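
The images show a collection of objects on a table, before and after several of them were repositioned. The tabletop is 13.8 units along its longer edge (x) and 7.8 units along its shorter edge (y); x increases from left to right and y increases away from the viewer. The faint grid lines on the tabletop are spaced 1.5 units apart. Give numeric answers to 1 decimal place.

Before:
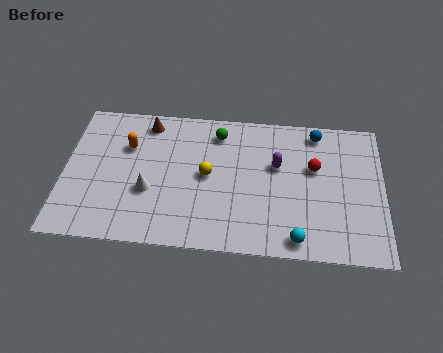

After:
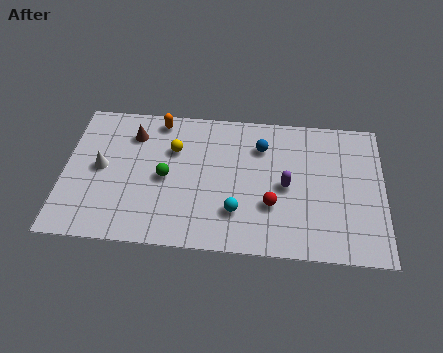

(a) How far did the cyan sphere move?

2.9

The cyan sphere was near (10.1, 0.9) before and (7.5, 2.1) after, so it travelled √(2.6² + 1.2²) ≈ 2.9 units.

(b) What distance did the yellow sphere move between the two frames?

2.0

The yellow sphere was near (6.2, 4.0) before and (4.7, 5.3) after, so it travelled √(1.5² + 1.3²) ≈ 2.0 units.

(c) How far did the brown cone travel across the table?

0.9

The brown cone moved from about (3.5, 6.7) to (2.9, 6.0), a distance of √(0.6² + 0.7²) ≈ 0.9.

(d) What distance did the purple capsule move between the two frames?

1.2

From (9.2, 4.8) to (9.6, 3.7), the purple capsule covered √(0.4² + 1.1²) ≈ 1.2 units.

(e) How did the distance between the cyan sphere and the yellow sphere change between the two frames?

-0.7

Before: roughly 5.0 units apart; after: 4.3. That's 0.7 units closer together.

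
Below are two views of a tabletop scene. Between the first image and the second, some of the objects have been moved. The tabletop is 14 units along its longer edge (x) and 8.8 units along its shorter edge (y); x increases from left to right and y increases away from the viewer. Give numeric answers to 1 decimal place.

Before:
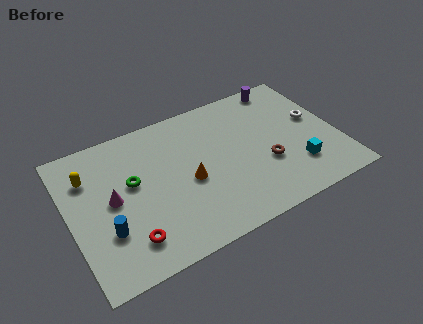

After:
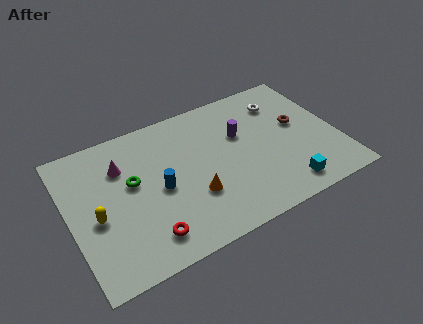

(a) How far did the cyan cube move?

1.3

From (11.6, 2.3) to (10.8, 1.3), the cyan cube covered √(0.8² + 1.0²) ≈ 1.3 units.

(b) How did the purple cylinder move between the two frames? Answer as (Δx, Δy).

(-2.7, -2.3)

The purple cylinder was at about (11.8, 7.9) and moved to about (9.1, 5.6).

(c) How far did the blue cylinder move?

3.2

The blue cylinder moved from about (1.7, 2.8) to (4.6, 4.1), a distance of √(2.9² + 1.3²) ≈ 3.2.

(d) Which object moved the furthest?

the purple cylinder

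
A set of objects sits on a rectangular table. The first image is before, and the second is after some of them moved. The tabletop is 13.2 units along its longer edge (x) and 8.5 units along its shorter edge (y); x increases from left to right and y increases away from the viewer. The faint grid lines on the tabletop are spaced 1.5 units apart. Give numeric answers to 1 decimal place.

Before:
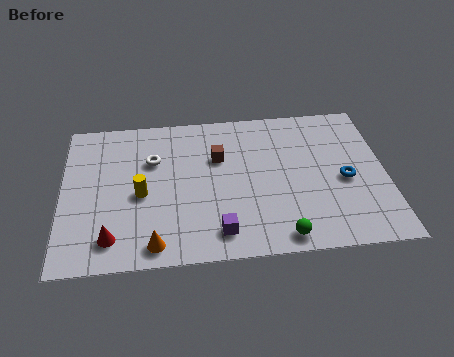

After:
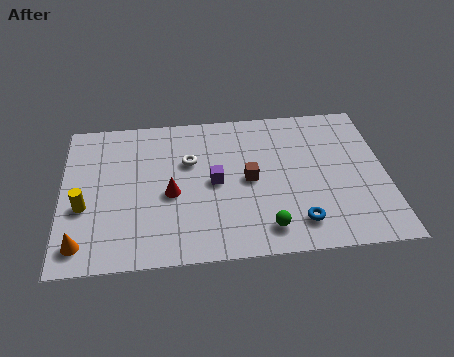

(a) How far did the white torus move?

1.5

The white torus was near (3.7, 5.7) before and (5.2, 5.5) after, so it travelled √(1.5² + 0.2²) ≈ 1.5 units.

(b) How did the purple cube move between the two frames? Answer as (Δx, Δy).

(-0.1, 2.8)

From the two frames, the purple cube sits at roughly (6.3, 1.4) before and (6.2, 4.2) after.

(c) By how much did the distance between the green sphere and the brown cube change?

-2.4

The distance was about 5.3 in the first image and 2.9 in the second, so they moved 2.4 units closer together.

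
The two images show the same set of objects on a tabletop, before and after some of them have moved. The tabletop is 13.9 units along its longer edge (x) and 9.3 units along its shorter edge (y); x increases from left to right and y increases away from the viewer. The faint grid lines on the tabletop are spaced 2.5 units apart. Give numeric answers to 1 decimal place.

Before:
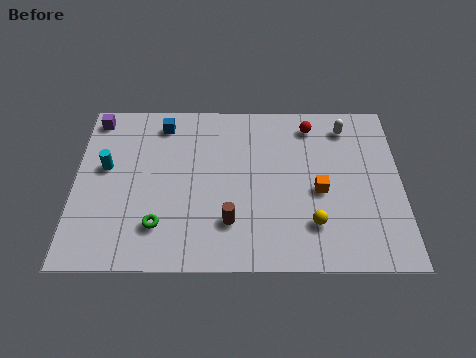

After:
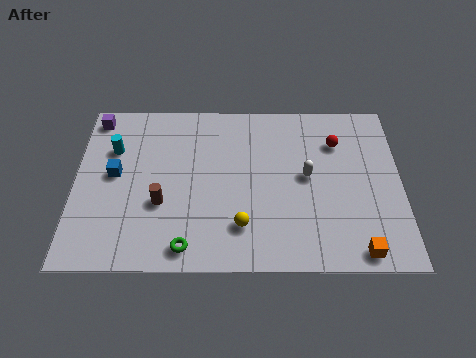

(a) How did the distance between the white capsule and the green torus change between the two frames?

-3.3

They were about 9.7 units apart before and 6.4 after — 3.3 units closer together.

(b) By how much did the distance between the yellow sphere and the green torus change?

-4.0

Before: roughly 6.5 units apart; after: 2.5. That's 4.0 units closer together.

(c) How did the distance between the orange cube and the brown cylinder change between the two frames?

+4.5

They were about 4.2 units apart before and 8.7 after — 4.5 units further apart.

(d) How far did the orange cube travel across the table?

3.6

The orange cube was near (10.4, 4.1) before and (12.0, 0.9) after, so it travelled √(1.6² + 3.2²) ≈ 3.6 units.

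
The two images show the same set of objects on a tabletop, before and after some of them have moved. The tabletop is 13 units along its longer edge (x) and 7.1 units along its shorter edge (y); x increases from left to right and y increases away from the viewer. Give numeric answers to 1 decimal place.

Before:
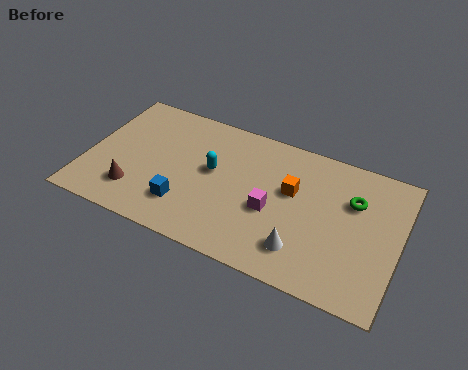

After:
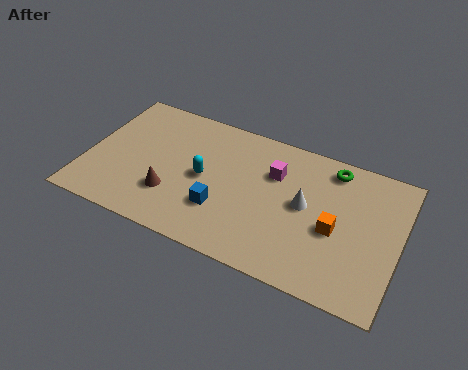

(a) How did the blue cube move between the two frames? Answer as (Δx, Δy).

(1.5, 0.4)

The blue cube was at about (4.3, 1.8) and moved to about (5.8, 2.2).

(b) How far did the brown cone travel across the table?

1.6

The brown cone moved from about (2.2, 1.7) to (3.7, 2.1), a distance of √(1.5² + 0.4²) ≈ 1.6.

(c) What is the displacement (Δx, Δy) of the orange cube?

(1.9, -1.2)

The orange cube started near (8.5, 4.3) and ended near (10.4, 3.1).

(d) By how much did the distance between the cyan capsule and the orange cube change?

+2.2

The distance was about 3.3 in the first image and 5.5 in the second, so they moved 2.2 units further apart.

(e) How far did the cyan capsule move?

0.6

The cyan capsule was near (5.2, 4.0) before and (4.9, 3.5) after, so it travelled √(0.3² + 0.5²) ≈ 0.6 units.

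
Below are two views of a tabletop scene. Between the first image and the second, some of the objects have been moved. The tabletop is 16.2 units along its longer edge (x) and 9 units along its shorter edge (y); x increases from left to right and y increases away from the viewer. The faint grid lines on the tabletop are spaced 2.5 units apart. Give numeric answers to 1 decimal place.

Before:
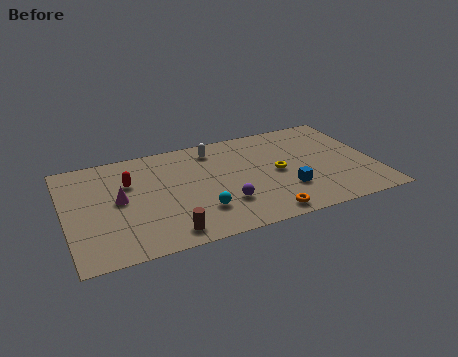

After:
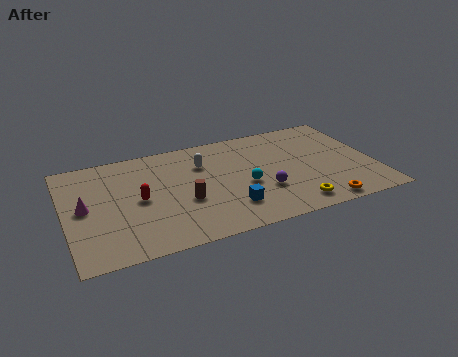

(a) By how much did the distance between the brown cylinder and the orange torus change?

+2.4

The distance was about 5.0 in the first image and 7.4 in the second, so they moved 2.4 units further apart.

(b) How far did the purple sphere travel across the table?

2.1

The purple sphere was near (8.1, 2.6) before and (10.2, 3.0) after, so it travelled √(2.1² + 0.4²) ≈ 2.1 units.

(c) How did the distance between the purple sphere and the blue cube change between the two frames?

-1.2

They were about 3.3 units apart before and 2.1 after — 1.2 units closer together.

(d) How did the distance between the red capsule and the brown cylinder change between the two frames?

-2.6

Before: roughly 5.1 units apart; after: 2.5. That's 2.6 units closer together.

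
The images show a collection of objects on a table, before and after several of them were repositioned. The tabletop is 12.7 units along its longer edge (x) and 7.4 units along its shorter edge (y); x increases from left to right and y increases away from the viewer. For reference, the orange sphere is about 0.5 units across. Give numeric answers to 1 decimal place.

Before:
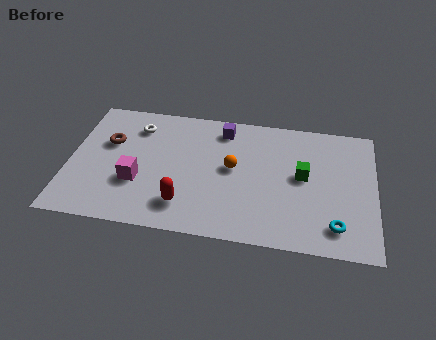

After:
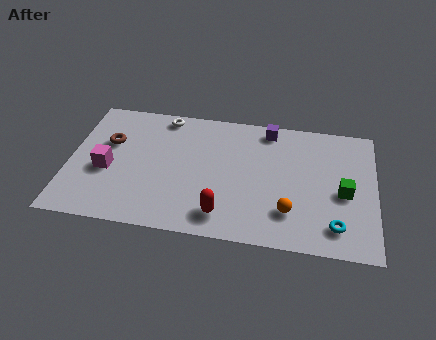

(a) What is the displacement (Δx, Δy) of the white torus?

(1.1, 0.8)

The white torus was at about (2.7, 5.8) and moved to about (3.8, 6.6).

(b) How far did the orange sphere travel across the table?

3.2

The orange sphere was near (6.8, 4.0) before and (9.2, 1.9) after, so it travelled √(2.4² + 2.1²) ≈ 3.2 units.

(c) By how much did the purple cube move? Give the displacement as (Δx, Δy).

(1.9, 0.3)

From the two frames, the purple cube sits at roughly (6.3, 6.2) before and (8.2, 6.5) after.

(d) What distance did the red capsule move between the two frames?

1.6

The red capsule was near (4.9, 1.6) before and (6.5, 1.3) after, so it travelled √(1.6² + 0.3²) ≈ 1.6 units.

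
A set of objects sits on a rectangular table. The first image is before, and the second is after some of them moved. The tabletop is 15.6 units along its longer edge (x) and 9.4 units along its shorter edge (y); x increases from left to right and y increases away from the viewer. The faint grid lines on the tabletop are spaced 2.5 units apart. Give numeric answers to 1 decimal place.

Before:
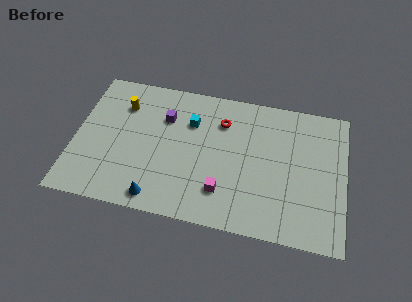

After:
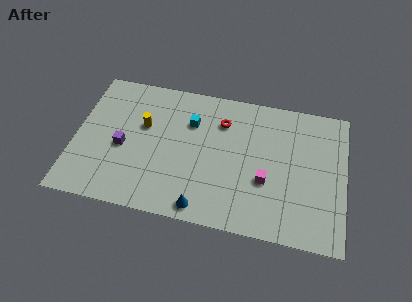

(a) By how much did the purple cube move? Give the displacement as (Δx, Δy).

(-2.3, -2.5)

The purple cube started near (5.1, 6.6) and ended near (2.8, 4.1).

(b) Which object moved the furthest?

the purple cube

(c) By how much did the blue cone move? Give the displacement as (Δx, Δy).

(2.6, -0.1)

The blue cone was at about (5.0, 1.1) and moved to about (7.6, 1.0).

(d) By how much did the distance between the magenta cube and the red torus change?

-0.3

They were about 4.7 units apart before and 4.4 after — 0.3 units closer together.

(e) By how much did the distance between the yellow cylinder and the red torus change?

-1.1

They were about 5.8 units apart before and 4.7 after — 1.1 units closer together.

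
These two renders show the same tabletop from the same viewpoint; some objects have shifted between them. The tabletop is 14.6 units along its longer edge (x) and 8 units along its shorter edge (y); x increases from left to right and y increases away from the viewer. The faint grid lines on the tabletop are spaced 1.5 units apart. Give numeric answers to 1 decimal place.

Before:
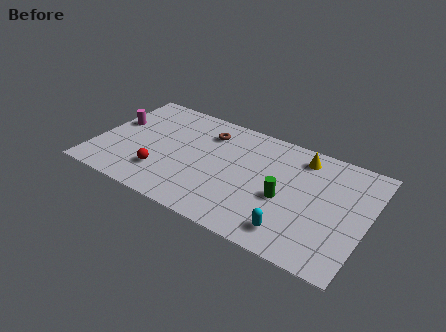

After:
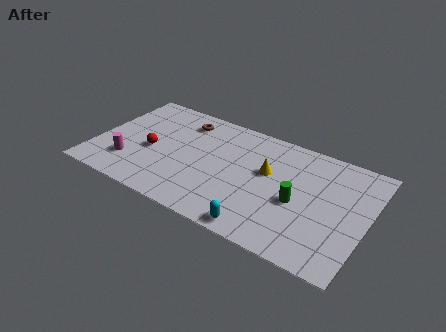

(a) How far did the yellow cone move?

2.5

From (10.8, 6.7) to (9.2, 4.8), the yellow cone covered √(1.6² + 1.9²) ≈ 2.5 units.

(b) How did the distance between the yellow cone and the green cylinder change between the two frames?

-1.1

Before: roughly 3.3 units apart; after: 2.2. That's 1.1 units closer together.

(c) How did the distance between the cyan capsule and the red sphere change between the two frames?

-0.3

They were about 7.2 units apart before and 6.9 after — 0.3 units closer together.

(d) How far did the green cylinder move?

0.7

The green cylinder moved from about (10.3, 3.4) to (11.0, 3.5), a distance of √(0.7² + 0.1²) ≈ 0.7.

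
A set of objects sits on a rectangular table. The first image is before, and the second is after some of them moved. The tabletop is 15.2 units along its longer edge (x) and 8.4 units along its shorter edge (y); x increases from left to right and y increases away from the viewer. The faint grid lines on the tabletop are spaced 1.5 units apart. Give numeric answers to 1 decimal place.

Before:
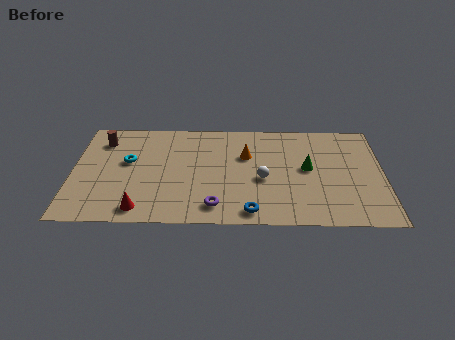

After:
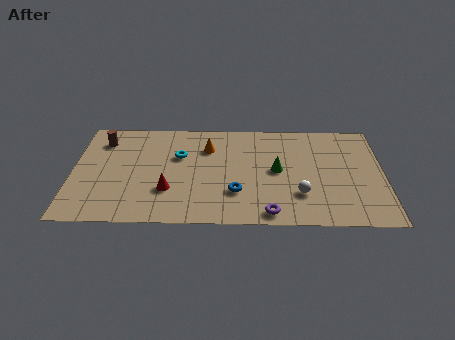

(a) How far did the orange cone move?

2.0

The orange cone moved from about (8.5, 5.5) to (6.6, 6.1), a distance of √(1.9² + 0.6²) ≈ 2.0.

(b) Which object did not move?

the brown cylinder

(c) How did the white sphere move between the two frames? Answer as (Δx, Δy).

(1.8, -1.2)

From the two frames, the white sphere sits at roughly (9.3, 3.6) before and (11.1, 2.4) after.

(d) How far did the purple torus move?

2.6

From (7.0, 1.4) to (9.6, 0.9), the purple torus covered √(2.6² + 0.5²) ≈ 2.6 units.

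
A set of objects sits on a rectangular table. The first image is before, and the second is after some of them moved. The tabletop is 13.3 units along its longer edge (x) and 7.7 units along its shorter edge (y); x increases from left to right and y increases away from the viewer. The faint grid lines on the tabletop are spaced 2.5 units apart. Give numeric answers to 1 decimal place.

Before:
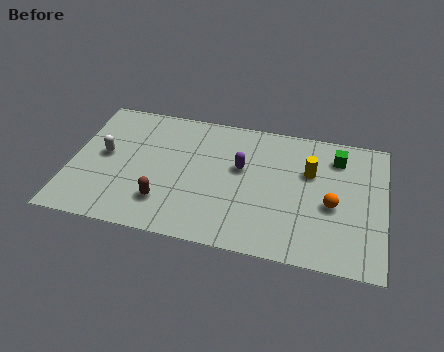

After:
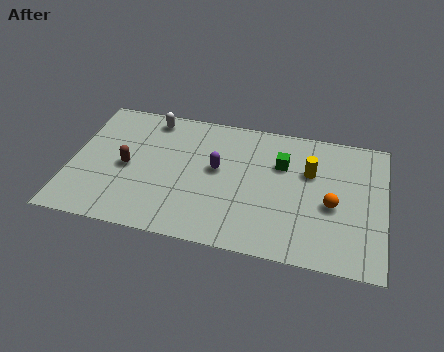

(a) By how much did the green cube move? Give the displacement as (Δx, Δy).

(-2.3, -0.9)

From the two frames, the green cube sits at roughly (11.2, 6.1) before and (8.9, 5.2) after.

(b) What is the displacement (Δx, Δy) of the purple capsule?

(-1.0, -0.3)

From the two frames, the purple capsule sits at roughly (7.2, 4.6) before and (6.2, 4.3) after.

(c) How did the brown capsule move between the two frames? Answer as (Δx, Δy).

(-1.7, 1.7)

The brown capsule was at about (4.1, 1.9) and moved to about (2.4, 3.6).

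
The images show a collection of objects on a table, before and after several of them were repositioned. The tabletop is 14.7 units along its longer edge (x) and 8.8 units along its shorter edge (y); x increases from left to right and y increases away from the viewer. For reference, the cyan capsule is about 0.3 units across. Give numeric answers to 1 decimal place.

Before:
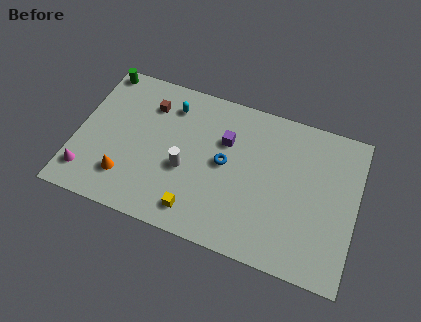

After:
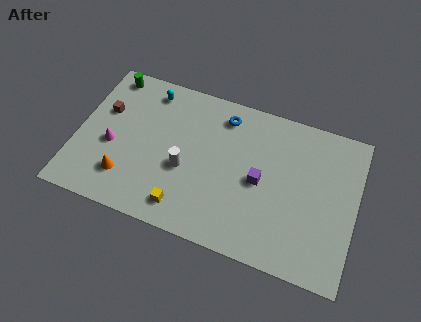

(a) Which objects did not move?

the white cylinder and the orange cone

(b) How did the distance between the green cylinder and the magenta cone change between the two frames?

-2.2

They were about 6.3 units apart before and 4.1 after — 2.2 units closer together.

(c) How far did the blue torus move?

2.7

The blue torus moved from about (7.8, 4.6) to (7.5, 7.3), a distance of √(0.3² + 2.7²) ≈ 2.7.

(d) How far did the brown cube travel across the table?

2.5

The brown cube was near (3.6, 6.7) before and (1.3, 5.6) after, so it travelled √(2.3² + 1.1²) ≈ 2.5 units.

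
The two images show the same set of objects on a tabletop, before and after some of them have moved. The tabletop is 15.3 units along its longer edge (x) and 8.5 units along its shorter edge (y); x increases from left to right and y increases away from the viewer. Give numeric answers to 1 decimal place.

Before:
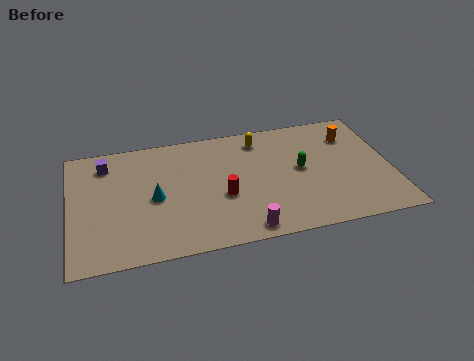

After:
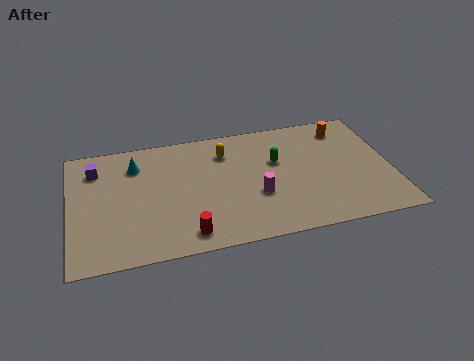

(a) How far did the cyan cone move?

2.6

From (4.0, 4.0) to (3.2, 6.5), the cyan cone covered √(0.8² + 2.5²) ≈ 2.6 units.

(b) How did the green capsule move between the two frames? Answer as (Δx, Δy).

(-1.1, 0.8)

The green capsule started near (11.0, 4.5) and ended near (9.9, 5.3).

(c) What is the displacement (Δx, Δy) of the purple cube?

(-0.5, -0.3)

The purple cube was at about (1.8, 6.9) and moved to about (1.3, 6.6).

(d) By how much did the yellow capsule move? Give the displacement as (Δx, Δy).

(-1.7, -0.6)

The yellow capsule started near (9.2, 7.1) and ended near (7.5, 6.5).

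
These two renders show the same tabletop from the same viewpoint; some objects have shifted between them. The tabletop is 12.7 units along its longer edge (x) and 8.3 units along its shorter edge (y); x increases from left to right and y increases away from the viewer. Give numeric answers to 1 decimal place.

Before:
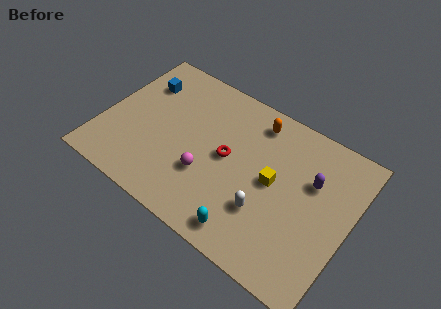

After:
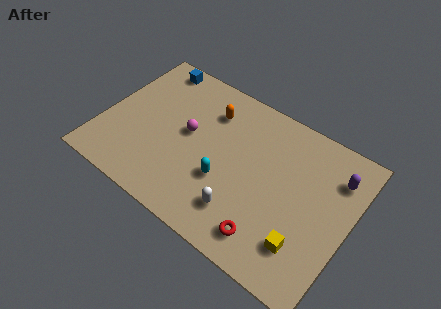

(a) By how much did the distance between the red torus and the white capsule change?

-1.3

The distance was about 2.9 in the first image and 1.6 in the second, so they moved 1.3 units closer together.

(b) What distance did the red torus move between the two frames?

4.0

From (6.4, 4.3) to (9.1, 1.4), the red torus covered √(2.7² + 2.9²) ≈ 4.0 units.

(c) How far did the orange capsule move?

2.4

From (7.4, 7.0) to (5.1, 6.3), the orange capsule covered √(2.3² + 0.7²) ≈ 2.4 units.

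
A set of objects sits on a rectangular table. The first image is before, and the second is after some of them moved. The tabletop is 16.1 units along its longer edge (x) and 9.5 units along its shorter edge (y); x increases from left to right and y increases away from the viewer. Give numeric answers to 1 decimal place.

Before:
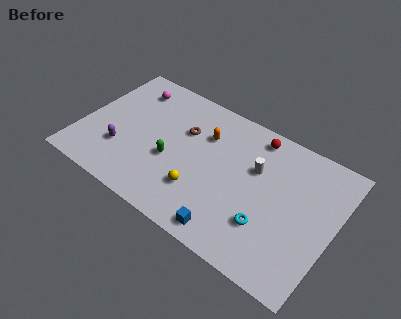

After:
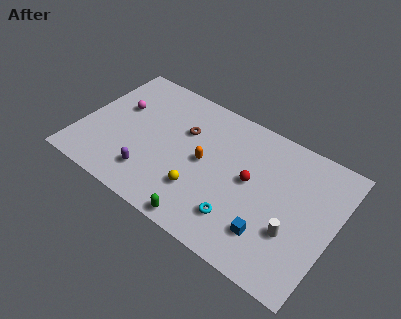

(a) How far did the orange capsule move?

1.9

From (7.6, 6.7) to (7.9, 4.8), the orange capsule covered √(0.3² + 1.9²) ≈ 1.9 units.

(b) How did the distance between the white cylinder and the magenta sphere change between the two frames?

+3.4

They were about 8.6 units apart before and 12.0 after — 3.4 units further apart.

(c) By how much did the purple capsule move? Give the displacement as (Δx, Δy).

(2.1, -0.8)

The purple capsule started near (2.8, 2.9) and ended near (4.9, 2.1).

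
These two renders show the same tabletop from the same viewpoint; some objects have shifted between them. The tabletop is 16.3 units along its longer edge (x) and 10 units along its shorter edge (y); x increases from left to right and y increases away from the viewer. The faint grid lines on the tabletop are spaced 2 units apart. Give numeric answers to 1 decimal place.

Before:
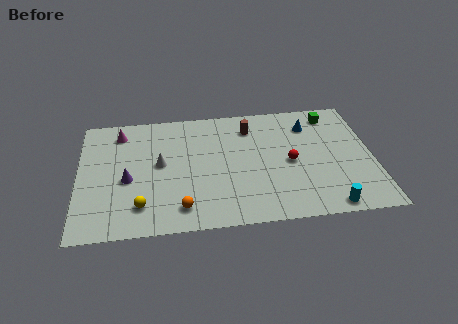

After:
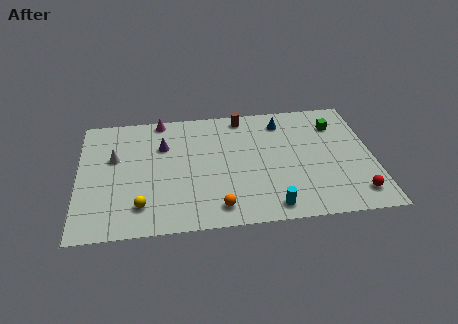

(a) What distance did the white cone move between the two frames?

2.6

The white cone moved from about (4.5, 5.4) to (2.0, 6.2), a distance of √(2.5² + 0.8²) ≈ 2.6.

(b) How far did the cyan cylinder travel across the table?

3.1

From (13.6, 0.9) to (10.5, 1.2), the cyan cylinder covered √(3.1² + 0.3²) ≈ 3.1 units.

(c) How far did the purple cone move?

3.3

From (2.7, 4.3) to (4.7, 6.9), the purple cone covered √(2.0² + 2.6²) ≈ 3.3 units.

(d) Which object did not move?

the yellow sphere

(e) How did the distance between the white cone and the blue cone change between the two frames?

+0.9

They were about 8.7 units apart before and 9.6 after — 0.9 units further apart.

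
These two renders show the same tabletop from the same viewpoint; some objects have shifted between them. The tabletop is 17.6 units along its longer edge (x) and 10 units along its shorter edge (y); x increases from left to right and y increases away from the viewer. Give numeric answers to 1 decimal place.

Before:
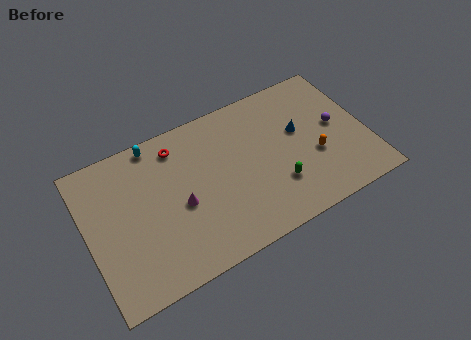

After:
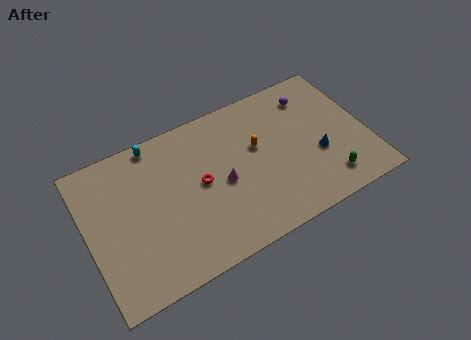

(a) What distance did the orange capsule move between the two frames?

4.0

The orange capsule was near (14.2, 3.8) before and (10.8, 6.0) after, so it travelled √(3.4² + 2.2²) ≈ 4.0 units.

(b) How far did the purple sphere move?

3.0

From (15.8, 5.3) to (14.6, 8.0), the purple sphere covered √(1.2² + 2.7²) ≈ 3.0 units.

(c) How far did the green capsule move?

3.3

From (11.6, 2.9) to (14.7, 1.8), the green capsule covered √(3.1² + 1.1²) ≈ 3.3 units.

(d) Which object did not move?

the cyan capsule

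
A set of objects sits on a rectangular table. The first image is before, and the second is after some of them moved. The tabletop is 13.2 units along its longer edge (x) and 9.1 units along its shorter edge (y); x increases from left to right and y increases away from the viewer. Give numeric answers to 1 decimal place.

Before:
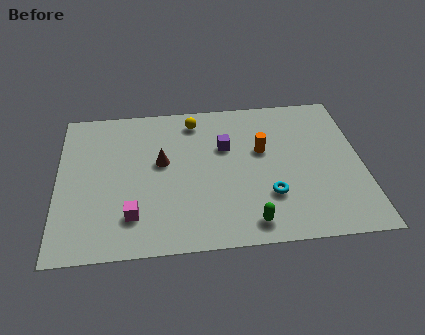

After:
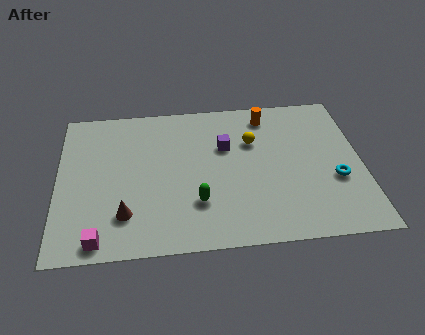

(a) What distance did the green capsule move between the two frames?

2.6

The green capsule was near (8.2, 1.2) before and (6.0, 2.6) after, so it travelled √(2.2² + 1.4²) ≈ 2.6 units.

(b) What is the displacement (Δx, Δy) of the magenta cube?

(-1.4, -1.2)

The magenta cube started near (3.2, 2.1) and ended near (1.8, 0.9).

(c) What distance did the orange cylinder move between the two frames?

2.2

The orange cylinder moved from about (8.9, 5.5) to (9.2, 7.7), a distance of √(0.3² + 2.2²) ≈ 2.2.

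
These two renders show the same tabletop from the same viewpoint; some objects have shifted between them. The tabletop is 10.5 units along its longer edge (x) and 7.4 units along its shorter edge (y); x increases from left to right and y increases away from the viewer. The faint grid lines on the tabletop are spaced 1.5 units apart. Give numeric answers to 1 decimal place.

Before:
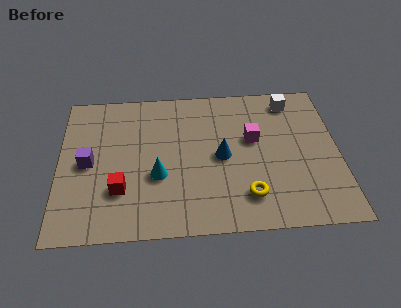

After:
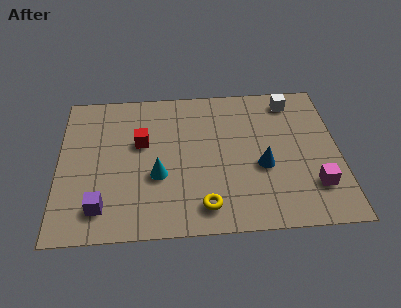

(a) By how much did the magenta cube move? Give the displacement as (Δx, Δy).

(2.2, -2.5)

The magenta cube was at about (7.3, 4.4) and moved to about (9.5, 1.9).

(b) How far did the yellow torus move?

1.6

From (7.0, 1.6) to (5.4, 1.2), the yellow torus covered √(1.6² + 0.4²) ≈ 1.6 units.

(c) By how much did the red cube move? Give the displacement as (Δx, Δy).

(0.8, 2.3)

The red cube started near (2.3, 2.2) and ended near (3.1, 4.5).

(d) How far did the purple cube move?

2.3

The purple cube moved from about (1.1, 3.6) to (1.6, 1.4), a distance of √(0.5² + 2.2²) ≈ 2.3.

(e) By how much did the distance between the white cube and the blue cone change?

-0.3

They were about 3.8 units apart before and 3.5 after — 0.3 units closer together.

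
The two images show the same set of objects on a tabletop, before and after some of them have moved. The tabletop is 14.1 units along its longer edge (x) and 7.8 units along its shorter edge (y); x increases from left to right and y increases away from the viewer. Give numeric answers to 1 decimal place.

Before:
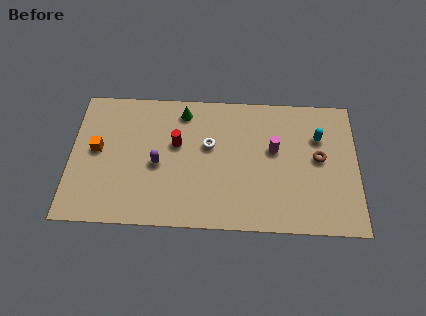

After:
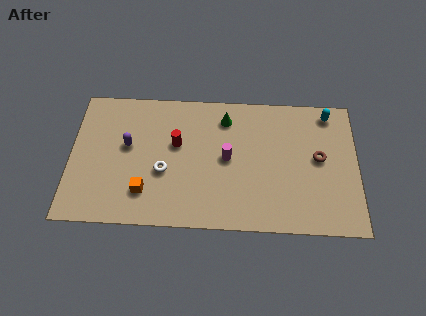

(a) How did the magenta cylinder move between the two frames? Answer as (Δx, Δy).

(-2.3, -0.6)

The magenta cylinder was at about (10.0, 4.6) and moved to about (7.7, 4.0).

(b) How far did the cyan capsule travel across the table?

1.5

The cyan capsule was near (12.2, 5.4) before and (12.7, 6.8) after, so it travelled √(0.5² + 1.4²) ≈ 1.5 units.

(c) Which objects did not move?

the red cylinder and the brown torus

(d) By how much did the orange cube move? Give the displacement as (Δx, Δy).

(2.4, -2.3)

The orange cube was at about (1.3, 4.2) and moved to about (3.7, 1.9).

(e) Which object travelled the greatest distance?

the orange cube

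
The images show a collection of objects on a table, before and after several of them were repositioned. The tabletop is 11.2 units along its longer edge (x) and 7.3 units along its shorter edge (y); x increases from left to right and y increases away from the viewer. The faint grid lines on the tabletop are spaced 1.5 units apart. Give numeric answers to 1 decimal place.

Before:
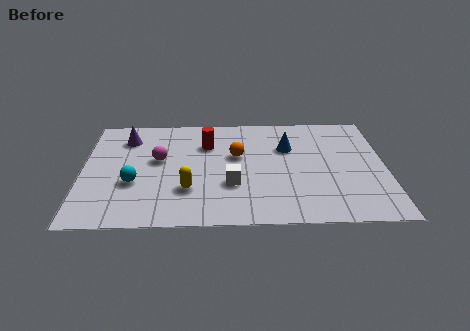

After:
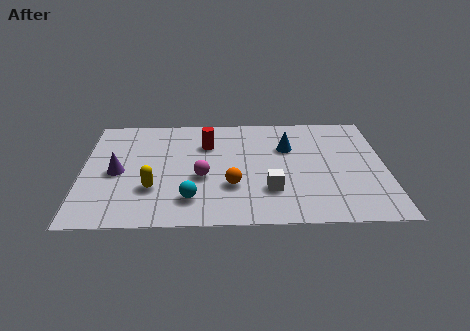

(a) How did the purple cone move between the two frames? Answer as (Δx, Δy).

(-0.3, -2.3)

The purple cone was at about (1.6, 5.7) and moved to about (1.3, 3.4).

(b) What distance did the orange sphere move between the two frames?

2.0

The orange sphere moved from about (5.7, 4.4) to (5.5, 2.4), a distance of √(0.2² + 2.0²) ≈ 2.0.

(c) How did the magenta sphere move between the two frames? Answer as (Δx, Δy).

(1.6, -1.2)

The magenta sphere started near (2.8, 4.2) and ended near (4.4, 3.0).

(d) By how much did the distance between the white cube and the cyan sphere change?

-0.7

The distance was about 3.6 in the first image and 2.9 in the second, so they moved 0.7 units closer together.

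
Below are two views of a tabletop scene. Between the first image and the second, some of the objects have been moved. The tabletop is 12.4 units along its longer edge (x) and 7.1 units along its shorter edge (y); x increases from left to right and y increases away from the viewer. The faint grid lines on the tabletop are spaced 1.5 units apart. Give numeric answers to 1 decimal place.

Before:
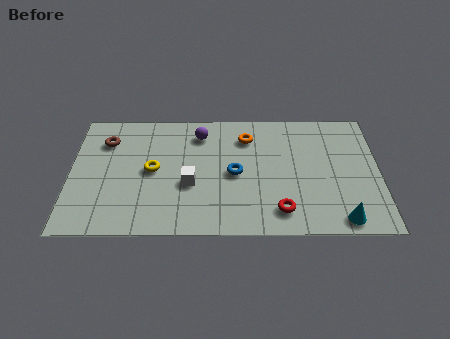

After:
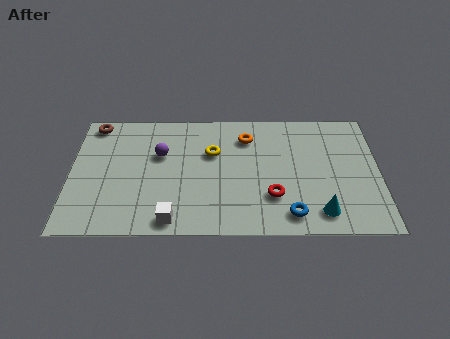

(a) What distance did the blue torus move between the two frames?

3.2

The blue torus moved from about (6.6, 3.4) to (8.8, 1.1), a distance of √(2.2² + 2.3²) ≈ 3.2.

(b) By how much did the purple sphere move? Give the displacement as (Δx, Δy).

(-1.6, -1.2)

From the two frames, the purple sphere sits at roughly (5.2, 5.7) before and (3.6, 4.5) after.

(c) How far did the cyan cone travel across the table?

0.9

The cyan cone was near (10.8, 0.8) before and (10.0, 1.2) after, so it travelled √(0.8² + 0.4²) ≈ 0.9 units.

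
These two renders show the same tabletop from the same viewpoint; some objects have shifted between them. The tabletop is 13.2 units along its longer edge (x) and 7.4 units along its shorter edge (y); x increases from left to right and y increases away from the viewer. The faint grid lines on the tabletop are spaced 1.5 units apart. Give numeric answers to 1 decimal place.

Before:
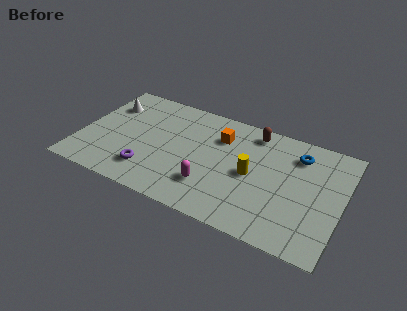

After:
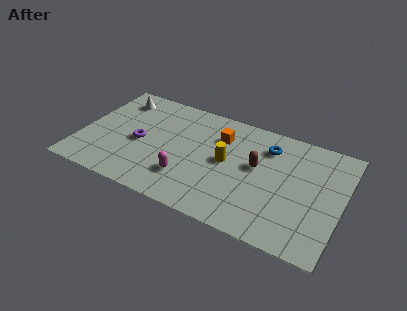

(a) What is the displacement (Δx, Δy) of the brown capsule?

(0.4, -2.2)

The brown capsule started near (8.5, 6.4) and ended near (8.9, 4.2).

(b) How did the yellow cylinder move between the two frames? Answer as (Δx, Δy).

(-1.3, 0.3)

From the two frames, the yellow cylinder sits at roughly (8.7, 3.6) before and (7.4, 3.9) after.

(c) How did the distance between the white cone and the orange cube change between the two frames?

-0.4

Before: roughly 5.8 units apart; after: 5.4. That's 0.4 units closer together.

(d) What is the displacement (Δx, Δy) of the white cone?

(0.4, 0.6)

The white cone started near (1.1, 5.4) and ended near (1.5, 6.0).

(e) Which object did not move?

the orange cube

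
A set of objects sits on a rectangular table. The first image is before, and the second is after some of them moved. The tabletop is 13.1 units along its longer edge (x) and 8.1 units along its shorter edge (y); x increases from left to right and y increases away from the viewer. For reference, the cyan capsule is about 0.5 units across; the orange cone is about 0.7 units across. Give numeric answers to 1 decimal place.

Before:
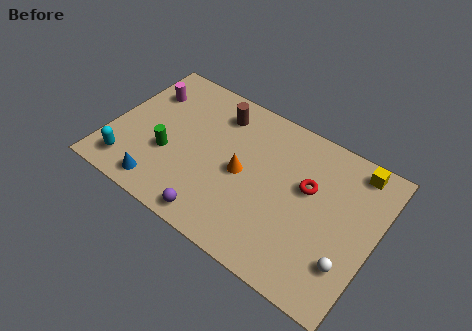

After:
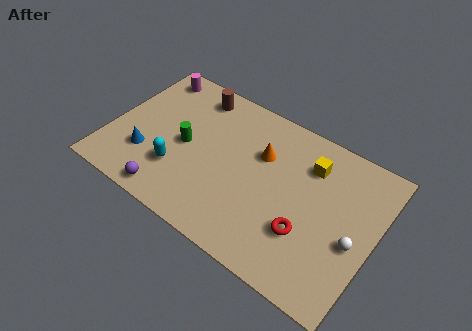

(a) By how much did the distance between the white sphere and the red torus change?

-1.3

They were about 3.6 units apart before and 2.3 after — 1.3 units closer together.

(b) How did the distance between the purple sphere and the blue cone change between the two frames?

-0.7

They were about 2.8 units apart before and 2.1 after — 0.7 units closer together.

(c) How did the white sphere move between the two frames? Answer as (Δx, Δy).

(0.1, 1.2)

The white sphere started near (12.1, 2.2) and ended near (12.2, 3.4).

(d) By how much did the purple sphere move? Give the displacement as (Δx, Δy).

(-2.3, 0.0)

The purple sphere was at about (5.8, 0.9) and moved to about (3.5, 0.9).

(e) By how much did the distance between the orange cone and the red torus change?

+0.6

Before: roughly 3.3 units apart; after: 3.9. That's 0.6 units further apart.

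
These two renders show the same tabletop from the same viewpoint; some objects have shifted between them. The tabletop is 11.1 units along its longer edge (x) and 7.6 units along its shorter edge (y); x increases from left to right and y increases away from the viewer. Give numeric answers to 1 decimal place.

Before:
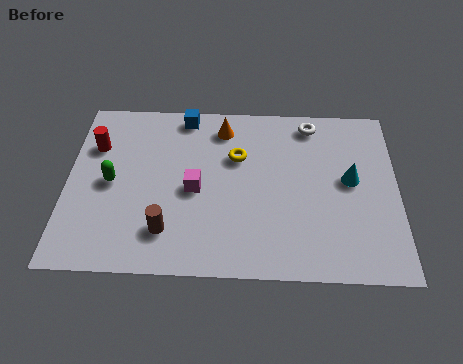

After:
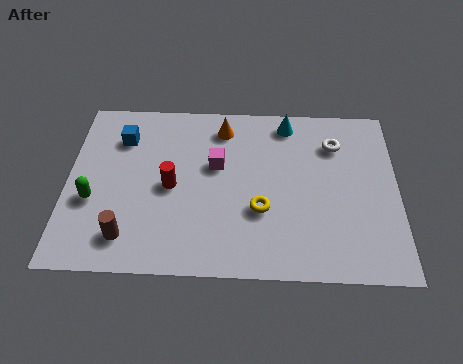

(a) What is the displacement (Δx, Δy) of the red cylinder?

(2.6, -1.7)

The red cylinder started near (0.9, 5.3) and ended near (3.5, 3.6).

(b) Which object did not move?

the orange cone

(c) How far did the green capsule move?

1.0

The green capsule moved from about (1.5, 3.7) to (0.9, 2.9), a distance of √(0.6² + 0.8²) ≈ 1.0.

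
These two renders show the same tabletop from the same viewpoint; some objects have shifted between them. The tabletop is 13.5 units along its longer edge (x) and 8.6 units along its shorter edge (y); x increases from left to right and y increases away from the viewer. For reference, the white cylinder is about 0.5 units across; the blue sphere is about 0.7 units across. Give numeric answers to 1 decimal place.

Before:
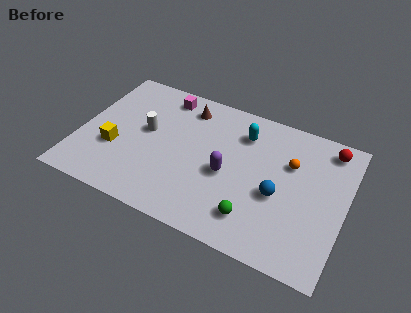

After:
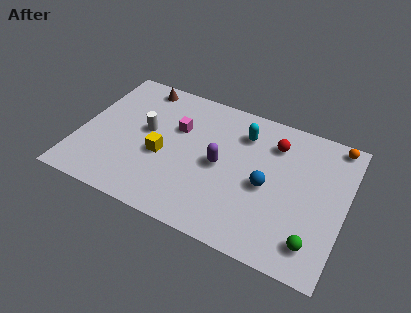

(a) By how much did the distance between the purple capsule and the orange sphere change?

+3.0

The distance was about 3.6 in the first image and 6.6 in the second, so they moved 3.0 units further apart.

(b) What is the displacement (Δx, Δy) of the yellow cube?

(2.4, 0.5)

The yellow cube was at about (1.9, 3.1) and moved to about (4.3, 3.6).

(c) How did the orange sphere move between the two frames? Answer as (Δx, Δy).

(2.1, 2.1)

The orange sphere started near (10.6, 5.7) and ended near (12.7, 7.8).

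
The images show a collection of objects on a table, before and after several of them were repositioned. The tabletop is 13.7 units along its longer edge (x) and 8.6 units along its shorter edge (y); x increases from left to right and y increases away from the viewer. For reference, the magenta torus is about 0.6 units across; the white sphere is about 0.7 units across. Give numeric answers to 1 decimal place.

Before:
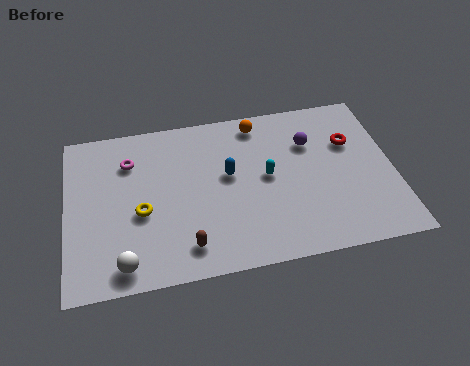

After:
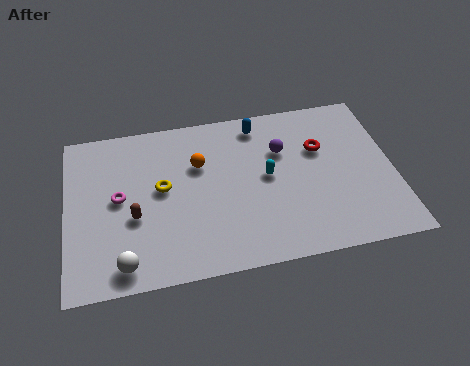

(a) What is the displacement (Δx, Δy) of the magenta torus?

(-0.5, -1.9)

The magenta torus started near (2.7, 6.4) and ended near (2.2, 4.5).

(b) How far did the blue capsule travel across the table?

2.9

From (6.8, 4.9) to (8.2, 7.4), the blue capsule covered √(1.4² + 2.5²) ≈ 2.9 units.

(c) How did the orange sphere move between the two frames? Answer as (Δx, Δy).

(-2.6, -1.8)

From the two frames, the orange sphere sits at roughly (8.2, 7.5) before and (5.6, 5.7) after.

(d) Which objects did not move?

the white sphere and the cyan capsule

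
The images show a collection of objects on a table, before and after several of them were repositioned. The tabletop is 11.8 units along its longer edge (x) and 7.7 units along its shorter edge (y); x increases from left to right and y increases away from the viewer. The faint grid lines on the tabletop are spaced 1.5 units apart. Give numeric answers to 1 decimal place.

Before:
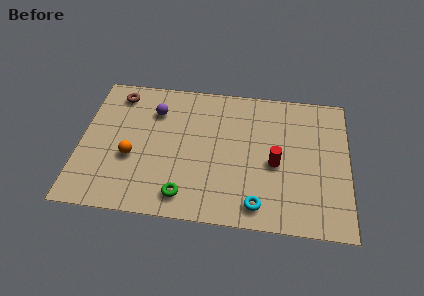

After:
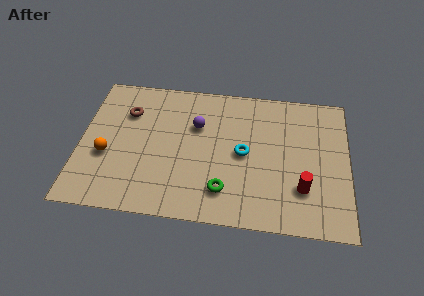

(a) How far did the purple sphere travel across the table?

2.0

The purple sphere was near (3.2, 5.7) before and (5.1, 5.1) after, so it travelled √(1.9² + 0.6²) ≈ 2.0 units.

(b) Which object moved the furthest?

the cyan torus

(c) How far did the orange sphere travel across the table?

1.1

From (2.3, 3.0) to (1.2, 3.0), the orange sphere covered √(1.1² + 0.0²) ≈ 1.1 units.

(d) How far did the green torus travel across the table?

1.8

From (4.7, 1.2) to (6.4, 1.7), the green torus covered √(1.7² + 0.5²) ≈ 1.8 units.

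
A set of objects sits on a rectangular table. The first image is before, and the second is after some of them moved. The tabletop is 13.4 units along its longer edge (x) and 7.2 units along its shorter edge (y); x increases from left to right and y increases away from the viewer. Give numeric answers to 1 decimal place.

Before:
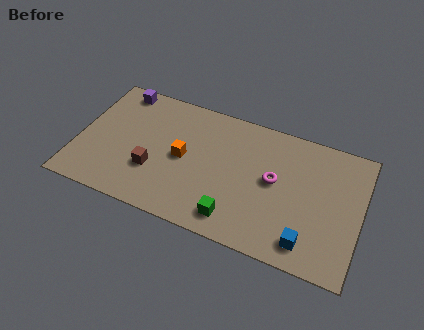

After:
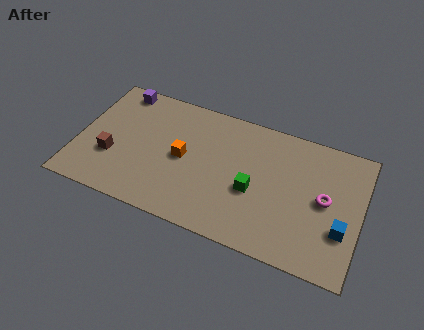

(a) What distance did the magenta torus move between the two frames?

2.4

The magenta torus was near (9.3, 3.9) before and (11.7, 3.7) after, so it travelled √(2.4² + 0.2²) ≈ 2.4 units.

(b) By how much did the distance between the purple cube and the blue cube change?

+0.9

They were about 10.8 units apart before and 11.7 after — 0.9 units further apart.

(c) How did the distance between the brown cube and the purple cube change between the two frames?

-0.6

The distance was about 4.5 in the first image and 3.9 in the second, so they moved 0.6 units closer together.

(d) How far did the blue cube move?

1.9

The blue cube moved from about (11.1, 1.2) to (12.6, 2.4), a distance of √(1.5² + 1.2²) ≈ 1.9.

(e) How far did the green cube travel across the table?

1.9

The green cube was near (7.7, 1.2) before and (8.4, 3.0) after, so it travelled √(0.7² + 1.8²) ≈ 1.9 units.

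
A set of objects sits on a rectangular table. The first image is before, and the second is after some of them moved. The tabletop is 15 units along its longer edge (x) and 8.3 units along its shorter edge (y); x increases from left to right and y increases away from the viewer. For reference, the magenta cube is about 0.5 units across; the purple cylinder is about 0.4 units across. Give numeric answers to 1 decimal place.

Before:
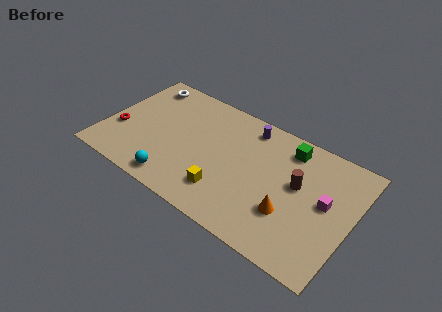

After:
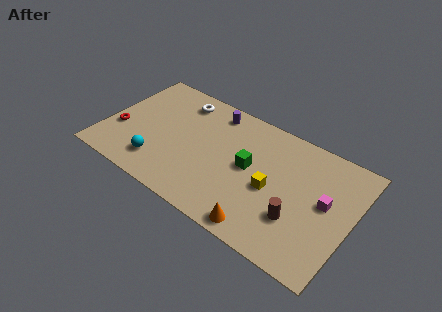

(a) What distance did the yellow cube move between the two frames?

3.1

The yellow cube moved from about (7.7, 2.0) to (10.3, 3.7), a distance of √(2.6² + 1.7²) ≈ 3.1.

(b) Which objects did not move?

the red torus and the magenta cube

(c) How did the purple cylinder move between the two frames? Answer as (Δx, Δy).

(-2.2, 0.0)

The purple cylinder was at about (8.3, 7.1) and moved to about (6.1, 7.1).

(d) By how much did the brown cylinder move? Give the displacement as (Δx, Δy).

(0.3, -2.2)

The brown cylinder started near (11.7, 4.8) and ended near (12.0, 2.6).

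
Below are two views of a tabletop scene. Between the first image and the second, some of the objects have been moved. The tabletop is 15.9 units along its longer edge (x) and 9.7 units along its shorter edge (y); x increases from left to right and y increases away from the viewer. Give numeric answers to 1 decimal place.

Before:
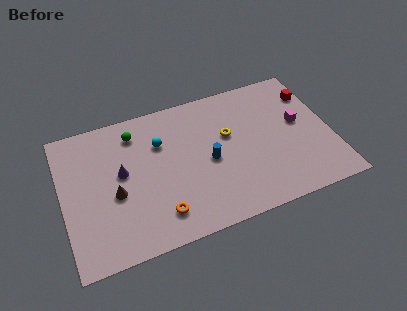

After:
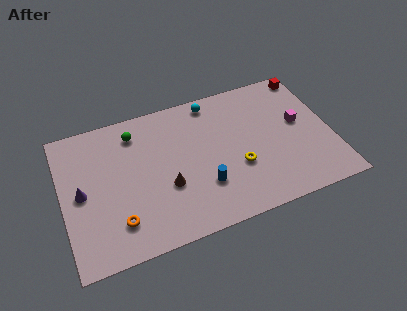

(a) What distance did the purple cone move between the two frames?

2.5

From (3.5, 5.4) to (1.1, 4.8), the purple cone covered √(2.4² + 0.6²) ≈ 2.5 units.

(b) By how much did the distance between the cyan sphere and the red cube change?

-3.3

They were about 9.2 units apart before and 5.9 after — 3.3 units closer together.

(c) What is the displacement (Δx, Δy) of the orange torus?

(-2.4, 0.3)

From the two frames, the orange torus sits at roughly (5.4, 1.9) before and (3.0, 2.2) after.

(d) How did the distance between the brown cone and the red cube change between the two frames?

-2.1

They were about 12.5 units apart before and 10.4 after — 2.1 units closer together.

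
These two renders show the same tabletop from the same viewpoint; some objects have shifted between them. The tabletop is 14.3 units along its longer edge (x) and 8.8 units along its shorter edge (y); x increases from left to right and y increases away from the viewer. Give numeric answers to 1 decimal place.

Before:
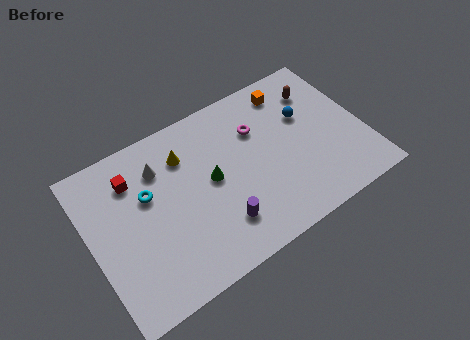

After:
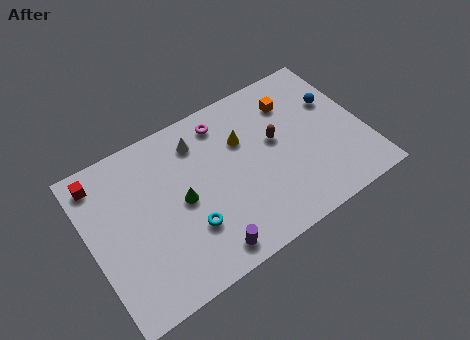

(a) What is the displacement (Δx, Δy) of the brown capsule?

(-2.6, -1.7)

The brown capsule was at about (12.4, 6.7) and moved to about (9.8, 5.0).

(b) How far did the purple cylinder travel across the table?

1.3

The purple cylinder moved from about (6.3, 2.1) to (5.4, 1.1), a distance of √(0.9² + 1.0²) ≈ 1.3.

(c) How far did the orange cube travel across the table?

0.7

From (11.0, 7.4) to (11.0, 6.7), the orange cube covered √(0.0² + 0.7²) ≈ 0.7 units.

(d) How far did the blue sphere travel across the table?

1.6

The blue sphere moved from about (11.5, 5.6) to (13.1, 5.7), a distance of √(1.6² + 0.1²) ≈ 1.6.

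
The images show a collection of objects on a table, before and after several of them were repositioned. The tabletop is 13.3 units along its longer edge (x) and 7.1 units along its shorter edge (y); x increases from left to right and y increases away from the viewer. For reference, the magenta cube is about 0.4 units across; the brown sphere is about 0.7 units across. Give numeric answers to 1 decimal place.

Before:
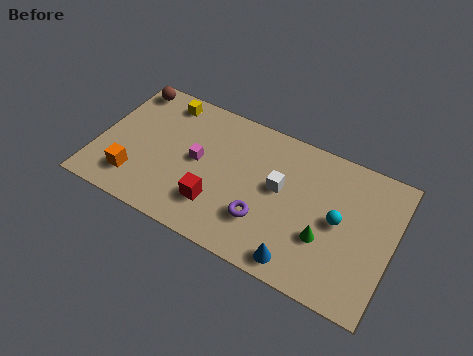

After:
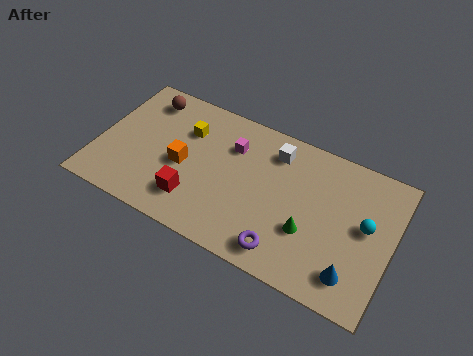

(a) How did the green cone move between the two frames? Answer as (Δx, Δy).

(-0.7, 0.0)

The green cone was at about (10.4, 2.5) and moved to about (9.7, 2.5).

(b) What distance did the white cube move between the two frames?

1.7

The white cube was near (8.2, 4.0) before and (7.8, 5.7) after, so it travelled √(0.4² + 1.7²) ≈ 1.7 units.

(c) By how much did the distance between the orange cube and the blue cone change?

+0.5

They were about 7.6 units apart before and 8.1 after — 0.5 units further apart.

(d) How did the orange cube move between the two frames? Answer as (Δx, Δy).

(2.0, 1.6)

From the two frames, the orange cube sits at roughly (1.9, 1.6) before and (3.9, 3.2) after.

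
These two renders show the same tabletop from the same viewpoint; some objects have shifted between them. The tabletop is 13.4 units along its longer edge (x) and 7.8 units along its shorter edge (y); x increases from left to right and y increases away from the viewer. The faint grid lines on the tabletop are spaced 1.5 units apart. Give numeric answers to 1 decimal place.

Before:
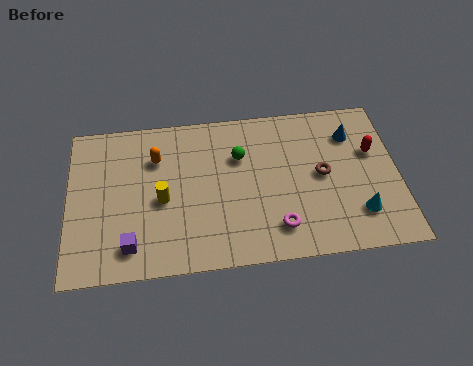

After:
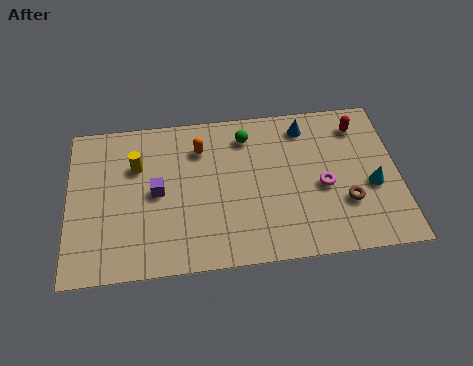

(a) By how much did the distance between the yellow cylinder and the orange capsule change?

+0.6

The distance was about 2.1 in the first image and 2.7 in the second, so they moved 0.6 units further apart.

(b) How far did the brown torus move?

1.7

From (10.3, 4.0) to (11.2, 2.5), the brown torus covered √(0.9² + 1.5²) ≈ 1.7 units.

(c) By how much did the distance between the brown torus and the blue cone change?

+2.0

The distance was about 2.3 in the first image and 4.3 in the second, so they moved 2.0 units further apart.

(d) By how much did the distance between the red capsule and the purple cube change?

-1.9

The distance was about 10.5 in the first image and 8.6 in the second, so they moved 1.9 units closer together.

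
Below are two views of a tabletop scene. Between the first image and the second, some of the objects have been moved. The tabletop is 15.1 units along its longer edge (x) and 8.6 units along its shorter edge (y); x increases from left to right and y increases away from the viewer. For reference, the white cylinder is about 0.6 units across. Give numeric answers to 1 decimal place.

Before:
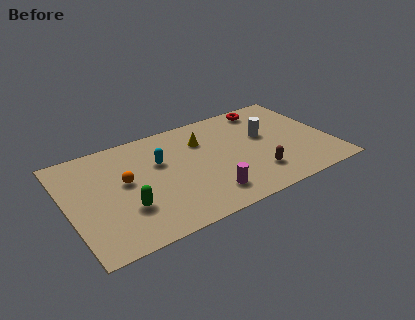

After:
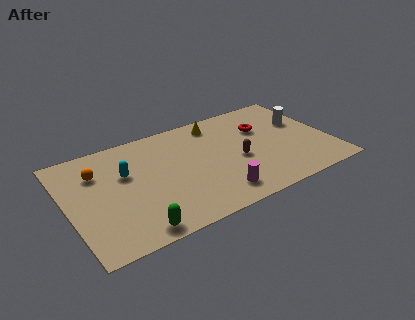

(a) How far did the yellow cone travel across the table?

1.5

The yellow cone moved from about (8.0, 6.2) to (9.0, 7.3), a distance of √(1.0² + 1.1²) ≈ 1.5.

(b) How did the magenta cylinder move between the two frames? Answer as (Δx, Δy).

(0.5, -0.2)

From the two frames, the magenta cylinder sits at roughly (7.6, 1.7) before and (8.1, 1.5) after.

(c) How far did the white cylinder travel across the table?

2.3

From (11.5, 5.1) to (13.8, 5.4), the white cylinder covered √(2.3² + 0.3²) ≈ 2.3 units.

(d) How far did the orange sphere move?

2.0

The orange sphere moved from about (3.3, 4.8) to (1.9, 6.2), a distance of √(1.4² + 1.4²) ≈ 2.0.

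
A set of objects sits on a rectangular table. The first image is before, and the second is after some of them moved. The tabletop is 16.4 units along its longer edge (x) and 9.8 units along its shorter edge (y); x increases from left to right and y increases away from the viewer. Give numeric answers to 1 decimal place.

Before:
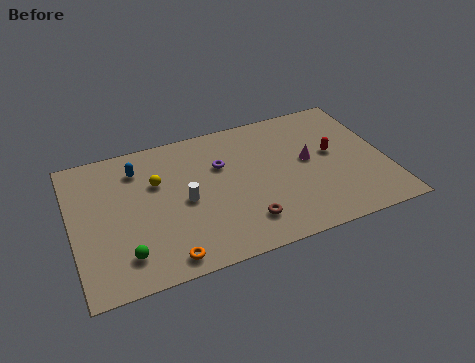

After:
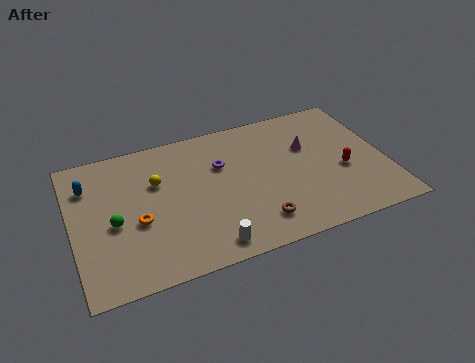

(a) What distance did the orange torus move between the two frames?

3.1

The orange torus moved from about (4.5, 1.1) to (3.3, 4.0), a distance of √(1.2² + 2.9²) ≈ 3.1.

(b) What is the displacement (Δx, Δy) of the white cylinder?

(0.9, -3.4)

The white cylinder was at about (5.8, 4.6) and moved to about (6.7, 1.2).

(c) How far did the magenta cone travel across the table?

1.0

From (12.4, 5.3) to (12.5, 6.3), the magenta cone covered √(0.1² + 1.0²) ≈ 1.0 units.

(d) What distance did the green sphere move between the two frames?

2.3

From (2.5, 2.0) to (2.1, 4.3), the green sphere covered √(0.4² + 2.3²) ≈ 2.3 units.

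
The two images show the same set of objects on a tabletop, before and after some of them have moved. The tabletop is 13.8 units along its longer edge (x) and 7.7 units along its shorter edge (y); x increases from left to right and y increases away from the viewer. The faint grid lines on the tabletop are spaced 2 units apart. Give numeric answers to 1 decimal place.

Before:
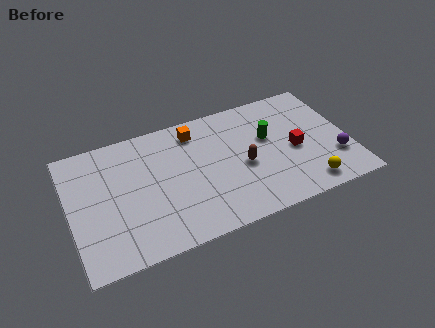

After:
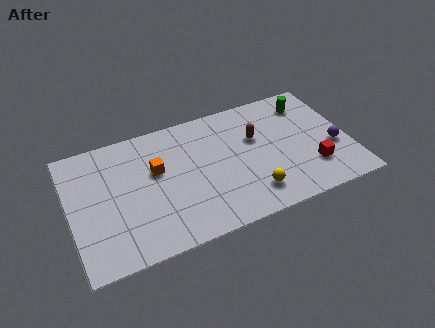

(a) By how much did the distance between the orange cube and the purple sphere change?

+1.1

They were about 7.8 units apart before and 8.9 after — 1.1 units further apart.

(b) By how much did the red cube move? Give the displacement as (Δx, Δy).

(0.7, -1.4)

The red cube was at about (11.1, 3.5) and moved to about (11.8, 2.1).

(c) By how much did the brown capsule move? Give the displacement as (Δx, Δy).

(0.8, 1.5)

The brown capsule was at about (8.5, 3.4) and moved to about (9.3, 4.9).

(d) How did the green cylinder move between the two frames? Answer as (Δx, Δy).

(2.2, 1.5)

The green cylinder was at about (9.9, 4.7) and moved to about (12.1, 6.2).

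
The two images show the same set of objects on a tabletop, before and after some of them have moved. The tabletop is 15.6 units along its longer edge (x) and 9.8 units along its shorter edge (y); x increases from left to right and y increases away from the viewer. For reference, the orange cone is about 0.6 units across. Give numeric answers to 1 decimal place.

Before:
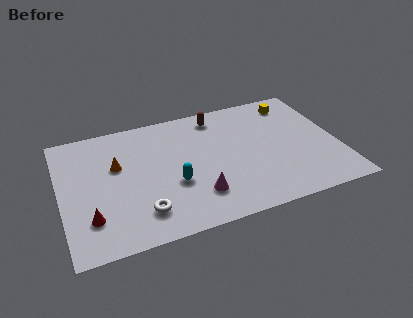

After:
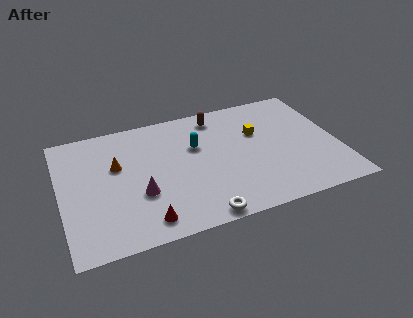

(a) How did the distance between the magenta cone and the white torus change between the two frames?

+1.0

The distance was about 3.1 in the first image and 4.1 in the second, so they moved 1.0 units further apart.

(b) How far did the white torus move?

3.4

The white torus moved from about (4.3, 2.1) to (7.4, 0.8), a distance of √(3.1² + 1.3²) ≈ 3.4.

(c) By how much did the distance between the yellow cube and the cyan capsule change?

-5.1

Before: roughly 8.6 units apart; after: 3.5. That's 5.1 units closer together.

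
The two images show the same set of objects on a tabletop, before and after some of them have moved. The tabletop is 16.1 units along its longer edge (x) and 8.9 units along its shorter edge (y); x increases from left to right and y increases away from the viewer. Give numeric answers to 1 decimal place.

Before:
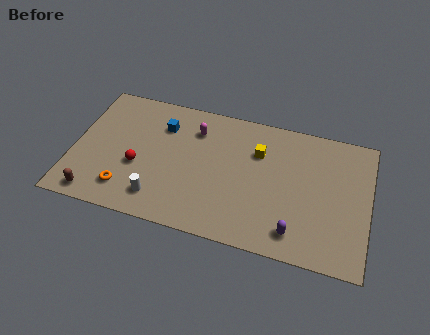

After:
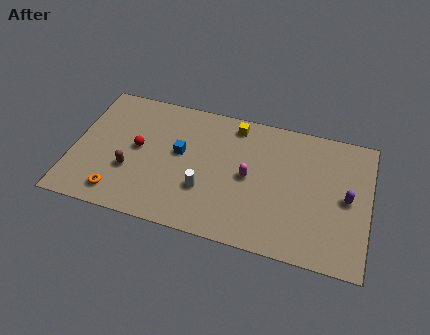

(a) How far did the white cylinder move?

2.7

From (4.9, 1.7) to (7.3, 2.9), the white cylinder covered √(2.4² + 1.2²) ≈ 2.7 units.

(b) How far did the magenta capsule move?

3.9

The magenta capsule was near (6.5, 6.8) before and (9.6, 4.4) after, so it travelled √(3.1² + 2.4²) ≈ 3.9 units.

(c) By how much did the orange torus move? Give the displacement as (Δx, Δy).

(-0.4, -0.4)

From the two frames, the orange torus sits at roughly (3.1, 1.8) before and (2.7, 1.4) after.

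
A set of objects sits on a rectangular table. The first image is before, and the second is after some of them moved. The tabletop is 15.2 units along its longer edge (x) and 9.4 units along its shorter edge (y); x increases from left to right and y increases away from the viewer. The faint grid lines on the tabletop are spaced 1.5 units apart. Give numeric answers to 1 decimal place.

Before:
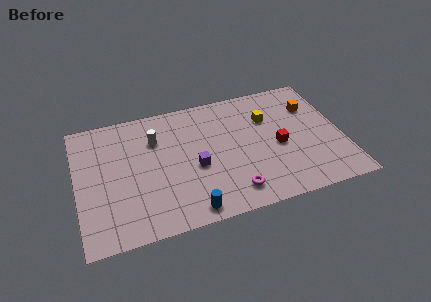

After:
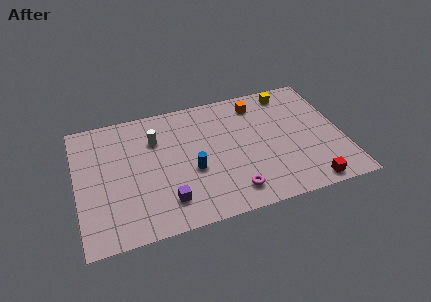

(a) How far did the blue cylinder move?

2.8

From (6.1, 1.0) to (6.5, 3.8), the blue cylinder covered √(0.4² + 2.8²) ≈ 2.8 units.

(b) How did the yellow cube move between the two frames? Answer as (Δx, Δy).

(1.4, 1.7)

From the two frames, the yellow cube sits at roughly (11.1, 6.5) before and (12.5, 8.2) after.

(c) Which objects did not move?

the white cylinder and the magenta torus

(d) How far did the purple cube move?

2.7

The purple cube moved from about (6.7, 4.0) to (4.9, 2.0), a distance of √(1.8² + 2.0²) ≈ 2.7.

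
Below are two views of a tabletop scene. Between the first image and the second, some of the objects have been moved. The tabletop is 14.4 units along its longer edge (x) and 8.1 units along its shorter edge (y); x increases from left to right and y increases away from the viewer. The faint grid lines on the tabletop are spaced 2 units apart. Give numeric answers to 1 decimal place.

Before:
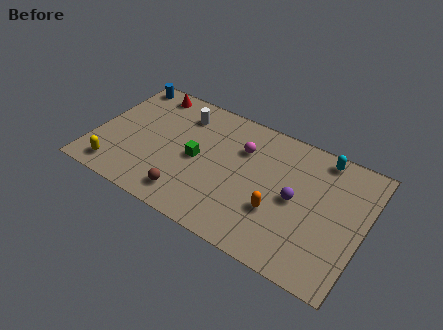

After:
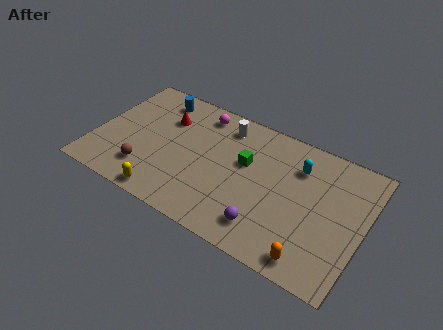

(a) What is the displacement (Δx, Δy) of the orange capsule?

(2.1, -1.8)

From the two frames, the orange capsule sits at roughly (10.0, 2.8) before and (12.1, 1.0) after.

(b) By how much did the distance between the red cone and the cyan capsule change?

-2.3

The distance was about 9.5 in the first image and 7.2 in the second, so they moved 2.3 units closer together.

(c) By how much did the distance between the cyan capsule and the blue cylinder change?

-3.0

Before: roughly 10.9 units apart; after: 7.9. That's 3.0 units closer together.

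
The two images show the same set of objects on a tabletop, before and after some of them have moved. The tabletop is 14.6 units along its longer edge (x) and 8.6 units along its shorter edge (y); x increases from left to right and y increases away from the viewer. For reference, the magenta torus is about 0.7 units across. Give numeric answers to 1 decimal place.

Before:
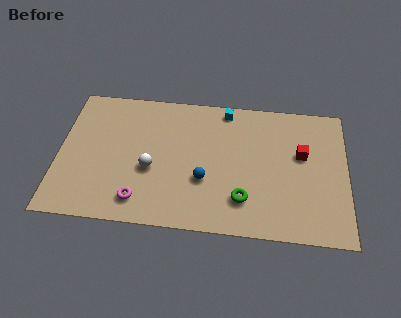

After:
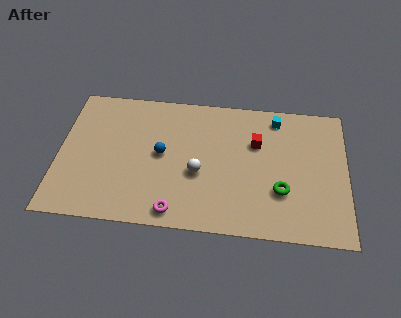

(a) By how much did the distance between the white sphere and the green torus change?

-0.6

The distance was about 4.9 in the first image and 4.3 in the second, so they moved 0.6 units closer together.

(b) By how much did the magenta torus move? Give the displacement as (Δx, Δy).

(1.8, -0.5)

From the two frames, the magenta torus sits at roughly (4.2, 1.5) before and (6.0, 1.0) after.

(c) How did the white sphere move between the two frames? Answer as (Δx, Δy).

(2.4, 0.0)

From the two frames, the white sphere sits at roughly (4.7, 3.5) before and (7.1, 3.5) after.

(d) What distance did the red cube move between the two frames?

2.4

The red cube was near (12.3, 5.2) before and (10.0, 5.7) after, so it travelled √(2.3² + 0.5²) ≈ 2.4 units.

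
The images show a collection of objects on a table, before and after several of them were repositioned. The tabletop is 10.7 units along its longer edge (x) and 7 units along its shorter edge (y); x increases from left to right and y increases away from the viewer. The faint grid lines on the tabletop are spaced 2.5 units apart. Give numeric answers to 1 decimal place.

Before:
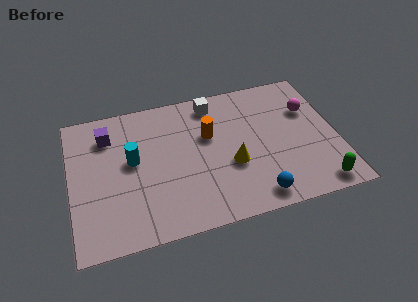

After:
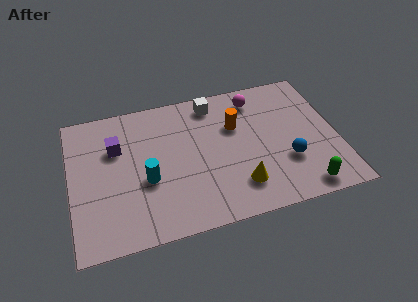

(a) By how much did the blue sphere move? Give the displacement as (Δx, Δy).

(1.4, 1.4)

The blue sphere was at about (7.2, 0.9) and moved to about (8.6, 2.3).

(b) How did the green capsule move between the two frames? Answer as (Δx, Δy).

(-0.6, 0.0)

The green capsule started near (9.7, 0.8) and ended near (9.1, 0.8).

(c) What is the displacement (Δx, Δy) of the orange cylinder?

(1.1, 0.2)

The orange cylinder was at about (5.6, 4.4) and moved to about (6.7, 4.6).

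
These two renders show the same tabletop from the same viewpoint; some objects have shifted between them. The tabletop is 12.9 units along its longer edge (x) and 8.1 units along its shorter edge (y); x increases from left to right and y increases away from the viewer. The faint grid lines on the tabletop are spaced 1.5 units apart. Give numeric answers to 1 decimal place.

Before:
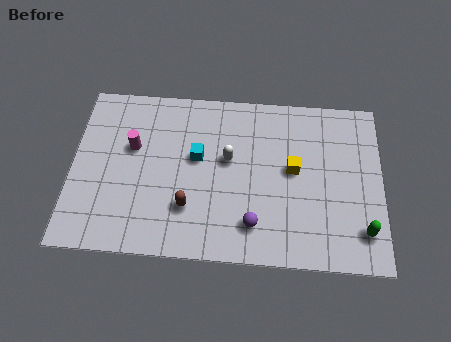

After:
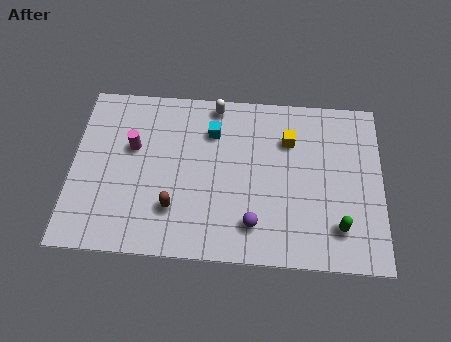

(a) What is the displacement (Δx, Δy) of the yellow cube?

(-0.2, 1.4)

The yellow cube was at about (9.2, 4.4) and moved to about (9.0, 5.8).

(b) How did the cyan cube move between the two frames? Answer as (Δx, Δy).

(0.6, 1.3)

From the two frames, the cyan cube sits at roughly (5.2, 4.7) before and (5.8, 6.0) after.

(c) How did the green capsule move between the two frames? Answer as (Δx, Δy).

(-1.0, 0.1)

The green capsule started near (12.1, 1.7) and ended near (11.1, 1.8).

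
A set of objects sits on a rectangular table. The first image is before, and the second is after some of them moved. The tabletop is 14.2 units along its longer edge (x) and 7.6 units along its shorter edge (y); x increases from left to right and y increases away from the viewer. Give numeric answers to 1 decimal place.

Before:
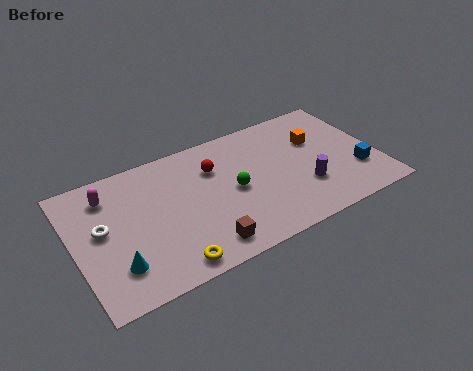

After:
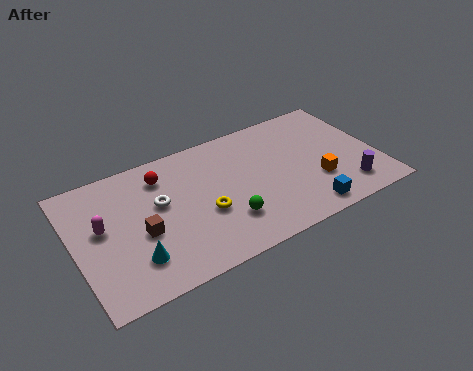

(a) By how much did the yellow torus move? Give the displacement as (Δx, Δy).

(1.9, 2.1)

The yellow torus started near (4.0, 0.9) and ended near (5.9, 3.0).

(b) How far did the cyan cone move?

0.8

The cyan cone was near (1.7, 1.9) before and (2.5, 1.9) after, so it travelled √(0.8² + 0.0²) ≈ 0.8 units.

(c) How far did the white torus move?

2.7

The white torus moved from about (1.3, 4.2) to (4.0, 4.5), a distance of √(2.7² + 0.3²) ≈ 2.7.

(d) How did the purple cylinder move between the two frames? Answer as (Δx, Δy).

(1.9, -0.9)

From the two frames, the purple cylinder sits at roughly (10.6, 2.4) before and (12.5, 1.5) after.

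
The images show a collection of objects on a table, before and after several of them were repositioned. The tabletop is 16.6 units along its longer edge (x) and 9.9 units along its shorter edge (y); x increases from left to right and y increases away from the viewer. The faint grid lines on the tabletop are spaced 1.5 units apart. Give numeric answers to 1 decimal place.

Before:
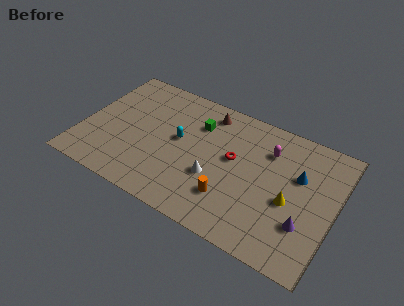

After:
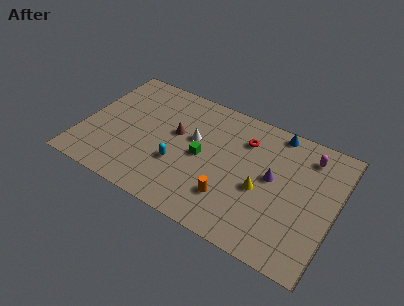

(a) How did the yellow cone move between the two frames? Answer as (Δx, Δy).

(-1.9, 0.0)

The yellow cone was at about (13.8, 4.2) and moved to about (11.9, 4.2).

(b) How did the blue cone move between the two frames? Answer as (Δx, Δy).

(-1.8, 2.7)

The blue cone started near (14.1, 6.3) and ended near (12.3, 9.0).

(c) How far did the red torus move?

1.9

The red torus was near (9.9, 5.6) before and (10.4, 7.4) after, so it travelled √(0.5² + 1.8²) ≈ 1.9 units.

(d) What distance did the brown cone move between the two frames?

3.2

The brown cone moved from about (7.8, 8.4) to (6.0, 5.8), a distance of √(1.8² + 2.6²) ≈ 3.2.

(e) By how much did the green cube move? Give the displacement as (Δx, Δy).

(0.6, -2.4)

The green cube started near (7.3, 7.2) and ended near (7.9, 4.8).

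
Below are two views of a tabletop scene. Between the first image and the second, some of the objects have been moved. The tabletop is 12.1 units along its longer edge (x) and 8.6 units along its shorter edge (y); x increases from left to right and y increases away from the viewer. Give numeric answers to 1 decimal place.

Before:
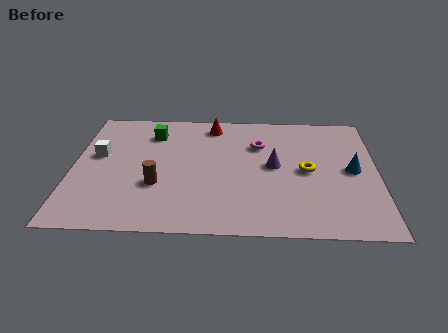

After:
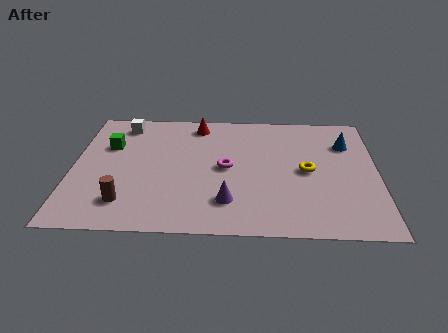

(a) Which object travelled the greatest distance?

the purple cone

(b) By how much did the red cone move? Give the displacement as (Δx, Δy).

(-0.6, 0.0)

The red cone was at about (5.5, 7.4) and moved to about (4.9, 7.4).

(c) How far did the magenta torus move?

2.1

The magenta torus moved from about (7.4, 6.0) to (6.1, 4.3), a distance of √(1.3² + 1.7²) ≈ 2.1.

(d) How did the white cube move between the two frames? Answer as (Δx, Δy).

(0.9, 2.3)

From the two frames, the white cube sits at roughly (1.0, 5.0) before and (1.9, 7.3) after.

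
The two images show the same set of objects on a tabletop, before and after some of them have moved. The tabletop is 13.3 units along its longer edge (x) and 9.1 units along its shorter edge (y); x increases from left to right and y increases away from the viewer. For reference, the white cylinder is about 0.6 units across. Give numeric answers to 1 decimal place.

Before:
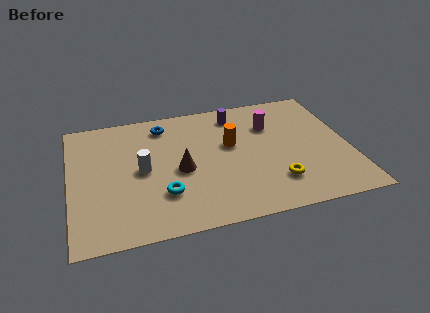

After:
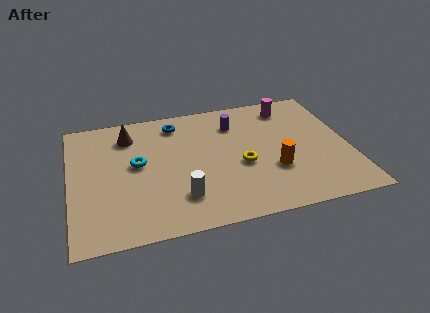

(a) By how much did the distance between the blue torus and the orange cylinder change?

+2.5

They were about 3.8 units apart before and 6.3 after — 2.5 units further apart.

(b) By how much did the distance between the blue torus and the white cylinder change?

+2.1

They were about 3.3 units apart before and 5.4 after — 2.1 units further apart.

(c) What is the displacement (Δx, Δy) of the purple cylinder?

(-0.1, -0.7)

The purple cylinder started near (8.1, 7.6) and ended near (8.0, 6.9).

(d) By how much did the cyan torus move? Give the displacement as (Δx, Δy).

(-1.1, 2.4)

The cyan torus started near (4.3, 2.6) and ended near (3.2, 5.0).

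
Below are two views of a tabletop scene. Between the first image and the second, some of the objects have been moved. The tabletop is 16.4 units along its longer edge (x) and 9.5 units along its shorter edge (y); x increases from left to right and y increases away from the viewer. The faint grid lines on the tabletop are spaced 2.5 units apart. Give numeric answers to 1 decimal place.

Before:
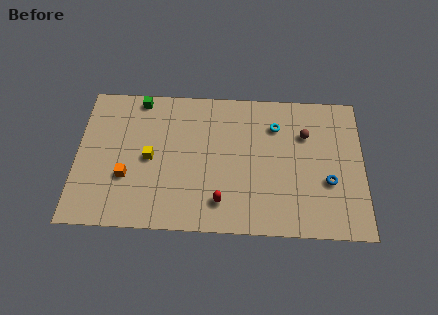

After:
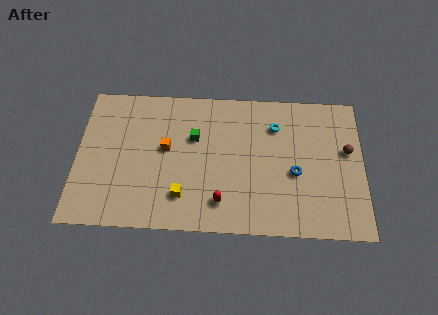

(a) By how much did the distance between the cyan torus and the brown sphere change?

+2.6

The distance was about 1.8 in the first image and 4.4 in the second, so they moved 2.6 units further apart.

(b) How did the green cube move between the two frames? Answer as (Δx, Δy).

(3.2, -2.5)

The green cube started near (3.5, 8.6) and ended near (6.7, 6.1).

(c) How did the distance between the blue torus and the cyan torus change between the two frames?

-1.4

They were about 4.7 units apart before and 3.3 after — 1.4 units closer together.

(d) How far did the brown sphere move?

2.6

From (13.1, 6.6) to (15.5, 5.6), the brown sphere covered √(2.4² + 1.0²) ≈ 2.6 units.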